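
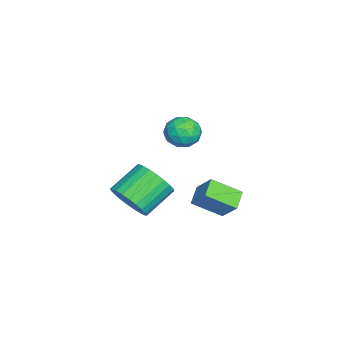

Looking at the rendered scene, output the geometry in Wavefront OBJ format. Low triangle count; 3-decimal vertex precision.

v 2.734 0.998 -2.384
v 2.903 -0.204 -1.646
v 3.255 1.61 -1.506
v 3.424 0.408 -0.768
v 3.536 0.872 -2.772
v 3.705 -0.33 -2.034
v 4.057 1.484 -1.894
v 4.226 0.282 -1.156
v 2.305 -0.517 1.665
v 2.932 -0.09 1.839
v 3.048 -1.41 1.181
v 3.675 -0.983 1.355
v 3.252 -1.304 1.924
v 2.793 -0.752 2.223
v 3.187 -0.748 0.797
v 2.728 -0.196 1.096
v 3.477 -0.233 1.303
v 3.517 -0.576 2
v 2.463 -0.924 1.02
v 2.503 -1.267 1.717
v 2.553 -0.225 1.794
v 3.427 -1.275 1.226
v 3.178 -1.464 1.56
v 3.547 -1.213 1.663
v 2.471 -0.614 2.02
v 2.84 -0.363 2.123
v 3.028 -1.077 2.173
v 3.14 -1.137 0.897
v 3.509 -0.886 1
v 2.433 -0.287 1.357
v 2.802 -0.036 1.46
v 2.952 -0.423 0.847
v 3.242 -0.058 1.581
v 3.679 -0.583 1.297
v 3.392 -0.445 0.969
v 3.122 -0.12 1.144
v 3.266 -0.26 1.991
v 3.702 -0.785 1.707
v 3.454 -0.974 2.041
v 3.184 -0.649 2.217
v 3.586 -0.344 1.676
v 2.278 -0.715 1.313
v 2.714 -1.24 1.029
v 2.796 -0.851 0.803
v 2.526 -0.526 0.979
v 2.301 -0.917 1.723
v 2.738 -1.442 1.439
v 2.858 -1.38 1.876
v 2.588 -1.055 2.051
v 2.394 -1.156 1.344
v 1.952 -3.053 -3.472
v 2.504 -2.27 -3.679
v 1.479 -1.324 -2.835
v 0.928 -2.107 -2.628
v 2.261 -2.27 -3.975
v 1.236 -1.324 -3.13
v 1.971 -2.389 -4.193
v 0.946 -1.444 -3.348
v 1.678 -2.609 -4.302
v 0.653 -1.664 -3.457
v 1.426 -2.897 -4.284
v 0.402 -1.952 -3.44
v 1.255 -3.209 -4.143
v 0.231 -2.263 -3.299
v 1.19 -3.496 -3.9
v 0.166 -2.551 -3.055
v 1.241 -3.717 -3.592
v 0.217 -2.771 -2.747
v 1.401 -3.836 -3.265
v 0.376 -2.89 -2.421
v 1.644 -3.836 -2.97
v 0.619 -2.89 -2.125
v 1.934 -3.716 -2.752
v 0.909 -2.771 -1.907
v 2.227 -3.496 -2.643
v 1.202 -2.551 -1.798
v 2.478 -3.208 -2.66
v 1.454 -2.263 -1.816
v 2.649 -2.897 -2.801
v 1.625 -1.951 -1.957
v 2.714 -2.609 -3.045
v 1.69 -1.664 -2.2
v 2.663 -2.389 -3.353
v 1.639 -1.443 -2.508
f 2 4 1
f 5 2 1
f 1 4 3
f 3 5 1
f 2 8 4
f 6 2 5
f 6 8 2
f 4 8 3
f 7 5 3
f 3 8 7
f 7 6 5
f 8 6 7
f 9 46 25
f 46 20 49
f 25 49 14
f 46 49 25
f 9 25 21
f 25 14 26
f 21 26 10
f 25 26 21
f 9 21 30
f 21 10 31
f 30 31 16
f 21 31 30
f 9 30 42
f 30 16 45
f 42 45 19
f 30 45 42
f 9 42 46
f 42 19 50
f 46 50 20
f 42 50 46
f 10 26 37
f 26 14 40
f 37 40 18
f 26 40 37
f 14 49 27
f 49 20 48
f 27 48 13
f 49 48 27
f 20 50 47
f 50 19 43
f 47 43 11
f 50 43 47
f 19 45 44
f 45 16 32
f 44 32 15
f 45 32 44
f 16 31 36
f 31 10 33
f 36 33 17
f 31 33 36
f 12 38 24
f 38 18 39
f 24 39 13
f 38 39 24
f 12 24 22
f 24 13 23
f 22 23 11
f 24 23 22
f 12 22 29
f 22 11 28
f 29 28 15
f 22 28 29
f 12 29 34
f 29 15 35
f 34 35 17
f 29 35 34
f 12 34 38
f 34 17 41
f 38 41 18
f 34 41 38
f 13 39 27
f 39 18 40
f 27 40 14
f 39 40 27
f 11 23 47
f 23 13 48
f 47 48 20
f 23 48 47
f 15 28 44
f 28 11 43
f 44 43 19
f 28 43 44
f 17 35 36
f 35 15 32
f 36 32 16
f 35 32 36
f 18 41 37
f 41 17 33
f 37 33 10
f 41 33 37
f 52 51 55
f 52 55 53
f 53 55 56
f 53 56 54
f 55 51 57
f 55 57 56
f 56 57 58
f 56 58 54
f 57 51 59
f 57 59 58
f 58 59 60
f 58 60 54
f 59 51 61
f 59 61 60
f 60 61 62
f 60 62 54
f 61 51 63
f 61 63 62
f 62 63 64
f 62 64 54
f 63 51 65
f 63 65 64
f 64 65 66
f 64 66 54
f 65 51 67
f 65 67 66
f 66 67 68
f 66 68 54
f 67 51 69
f 67 69 68
f 68 69 70
f 68 70 54
f 69 51 71
f 69 71 70
f 70 71 72
f 70 72 54
f 71 51 73
f 71 73 72
f 72 73 74
f 72 74 54
f 73 51 75
f 73 75 74
f 74 75 76
f 74 76 54
f 75 51 77
f 75 77 76
f 76 77 78
f 76 78 54
f 77 51 79
f 77 79 78
f 78 79 80
f 78 80 54
f 79 51 81
f 79 81 80
f 80 81 82
f 80 82 54
f 81 51 83
f 81 83 82
f 82 83 84
f 82 84 54
f 83 51 52
f 83 52 84
f 84 52 53
f 84 53 54



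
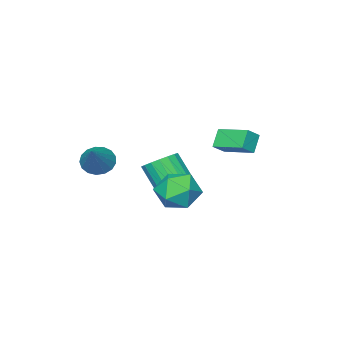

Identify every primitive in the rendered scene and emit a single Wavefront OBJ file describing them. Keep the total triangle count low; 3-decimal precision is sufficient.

v -0.842 1.01 -3.335
v -0.321 0.464 -3.748
v -0.298 -0.596 -2.318
v -0.818 -0.05 -1.905
v -0.076 0.702 -3.576
v -0.052 -0.358 -2.146
v 0.018 1.001 -3.356
v 0.041 -0.059 -1.926
v -0.059 1.302 -3.132
v -0.035 0.242 -1.702
v -0.29 1.544 -2.948
v -0.267 0.485 -1.518
v -0.631 1.681 -2.841
v -0.608 0.622 -1.411
v -1.014 1.685 -2.831
v -0.99 0.626 -1.402
v -1.362 1.556 -2.922
v -1.339 0.496 -1.492
v -1.608 1.318 -3.094
v -1.584 0.258 -1.664
v -1.701 1.019 -3.314
v -1.678 -0.041 -1.884
v -1.625 0.718 -3.538
v -1.601 -0.342 -2.108
v -1.393 0.475 -3.722
v -1.37 -0.584 -2.292
v -1.052 0.338 -3.829
v -1.029 -0.721 -2.399
v -0.67 0.334 -3.838
v -0.646 -0.725 -2.409
v -4.395 0.58 -1.355
v -3.75 0.51 -0.871
v -4.529 2.163 -0.947
v -3.884 2.093 -0.463
v -3.796 0.827 -2.117
v -3.151 0.757 -1.633
v -3.93 2.41 -1.709
v -3.285 2.34 -1.225
v 1.284 -1.543 -1.745
v 1.673 -1.232 -2.332
v 2.416 -0.677 -0.535
v 1.409 -0.986 -2.261
v 1.116 -0.867 -2.072
v 0.861 -0.903 -1.808
v 0.703 -1.085 -1.529
v 0.679 -1.373 -1.3
v 0.793 -1.7 -1.173
v 1.019 -1.99 -1.177
v 1.306 -2.179 -1.311
v 1.588 -2.221 -1.544
v 1.8 -2.109 -1.824
v 1.894 -1.866 -2.085
v 1.848 -1.55 -2.268
v 0.188 3.438 -2.207
v 1.087 3.471 -2.752
v 0.653 1.949 -1.528
v 1.552 1.982 -2.073
v 1.389 2.66 -1.287
v 1.102 3.581 -1.706
v 0.638 1.839 -2.574
v 0.351 2.76 -2.993
v 1.365 2.483 -2.979
v 1.829 2.99 -2.183
v -0.089 2.43 -2.097
v 0.375 2.937 -1.301
f 2 1 5
f 2 5 3
f 3 5 6
f 3 6 4
f 5 1 7
f 5 7 6
f 6 7 8
f 6 8 4
f 7 1 9
f 7 9 8
f 8 9 10
f 8 10 4
f 9 1 11
f 9 11 10
f 10 11 12
f 10 12 4
f 11 1 13
f 11 13 12
f 12 13 14
f 12 14 4
f 13 1 15
f 13 15 14
f 14 15 16
f 14 16 4
f 15 1 17
f 15 17 16
f 16 17 18
f 16 18 4
f 17 1 19
f 17 19 18
f 18 19 20
f 18 20 4
f 19 1 21
f 19 21 20
f 20 21 22
f 20 22 4
f 21 1 23
f 21 23 22
f 22 23 24
f 22 24 4
f 23 1 25
f 23 25 24
f 24 25 26
f 24 26 4
f 25 1 27
f 25 27 26
f 26 27 28
f 26 28 4
f 27 1 29
f 27 29 28
f 28 29 30
f 28 30 4
f 29 1 2
f 29 2 30
f 30 2 3
f 30 3 4
f 32 34 31
f 35 32 31
f 31 34 33
f 33 35 31
f 32 38 34
f 36 32 35
f 36 38 32
f 34 38 33
f 37 35 33
f 33 38 37
f 37 36 35
f 38 36 37
f 40 39 42
f 40 42 41
f 42 39 43
f 42 43 41
f 43 39 44
f 43 44 41
f 44 39 45
f 44 45 41
f 45 39 46
f 45 46 41
f 46 39 47
f 46 47 41
f 47 39 48
f 47 48 41
f 48 39 49
f 48 49 41
f 49 39 50
f 49 50 41
f 50 39 51
f 50 51 41
f 51 39 52
f 51 52 41
f 52 39 53
f 52 53 41
f 53 39 40
f 53 40 41
f 54 65 59
f 54 59 55
f 54 55 61
f 54 61 64
f 54 64 65
f 55 59 63
f 59 65 58
f 65 64 56
f 64 61 60
f 61 55 62
f 57 63 58
f 57 58 56
f 57 56 60
f 57 60 62
f 57 62 63
f 58 63 59
f 56 58 65
f 60 56 64
f 62 60 61
f 63 62 55



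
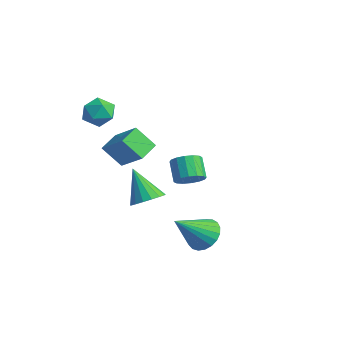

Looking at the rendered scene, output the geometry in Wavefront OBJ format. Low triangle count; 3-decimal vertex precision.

v -3.494 -2.88 0.553
v -2.074 -2.604 1.623
v -3.962 -1.844 0.905
v -2.541 -1.568 1.976
v -2.819 -2.212 -0.516
v -1.398 -1.936 0.555
v -3.286 -1.176 -0.163
v -1.866 -0.9 0.907
v -0.929 -1.943 -2.027
v -0.226 -1.751 -1.515
v -2.071 -2.057 -0.413
v -0.393 -1.37 -1.606
v -0.682 -1.12 -1.794
v -1.028 -1.058 -2.034
v -1.352 -1.199 -2.273
v -1.578 -1.511 -2.456
v -1.656 -1.921 -2.54
v -1.567 -2.336 -2.506
v -1.332 -2.661 -2.363
v -1.005 -2.822 -2.143
v -0.66 -2.781 -1.896
v -0.377 -2.548 -1.679
v -0.22 -2.176 -1.541
v 1.556 -0.468 -3.593
v 2.099 0.064 -2.991
v 1.524 -2.072 -2.147
v 1.726 0.17 -2.882
v 1.322 0.165 -2.896
v 0.96 0.051 -3.031
v 0.7 -0.153 -3.263
v 0.589 -0.411 -3.552
v 0.644 -0.679 -3.848
v 0.858 -0.911 -4.1
v 1.192 -1.066 -4.264
v 1.589 -1.117 -4.313
v 1.98 -1.057 -4.237
v 2.299 -0.894 -4.049
v 2.488 -0.658 -3.783
v 2.517 -0.389 -3.484
v 2.379 -0.133 -3.204
v -3.149 1.874 -2.925
v -2.579 2.285 -2.522
v -3.461 2.616 -1.612
v -4.031 2.206 -2.015
v -2.747 2.564 -2.786
v -3.629 2.895 -1.876
v -3.022 2.658 -3.088
v -3.905 2.989 -2.178
v -3.332 2.542 -3.346
v -4.214 2.873 -2.436
v -3.593 2.247 -3.491
v -4.475 2.579 -2.581
v -3.734 1.853 -3.484
v -4.616 2.184 -2.575
v -3.719 1.464 -3.328
v -4.601 1.795 -2.418
v -3.551 1.185 -3.064
v -4.433 1.516 -2.154
v -3.275 1.091 -2.762
v -4.158 1.422 -1.852
v -2.966 1.207 -2.504
v -3.848 1.538 -1.594
v -2.705 1.501 -2.359
v -3.587 1.833 -1.449
v -2.564 1.896 -2.365
v -3.446 2.227 -1.456
v -4.458 -2.139 2.774
v -3.635 -2.049 3.164
v -4.125 -3.531 2.396
v -3.302 -3.441 2.786
v -4.055 -3.461 3.305
v -4.261 -2.601 3.539
v -3.499 -2.979 2.021
v -3.705 -2.119 2.255
v -3.043 -2.568 2.699
v -3.387 -2.865 3.493
v -4.373 -2.715 2.067
v -4.717 -3.012 2.861
f 2 4 1
f 5 2 1
f 1 4 3
f 3 5 1
f 2 8 4
f 6 2 5
f 6 8 2
f 4 8 3
f 7 5 3
f 3 8 7
f 7 6 5
f 8 6 7
f 10 9 12
f 10 12 11
f 12 9 13
f 12 13 11
f 13 9 14
f 13 14 11
f 14 9 15
f 14 15 11
f 15 9 16
f 15 16 11
f 16 9 17
f 16 17 11
f 17 9 18
f 17 18 11
f 18 9 19
f 18 19 11
f 19 9 20
f 19 20 11
f 20 9 21
f 20 21 11
f 21 9 22
f 21 22 11
f 22 9 23
f 22 23 11
f 23 9 10
f 23 10 11
f 25 24 27
f 25 27 26
f 27 24 28
f 27 28 26
f 28 24 29
f 28 29 26
f 29 24 30
f 29 30 26
f 30 24 31
f 30 31 26
f 31 24 32
f 31 32 26
f 32 24 33
f 32 33 26
f 33 24 34
f 33 34 26
f 34 24 35
f 34 35 26
f 35 24 36
f 35 36 26
f 36 24 37
f 36 37 26
f 37 24 38
f 37 38 26
f 38 24 39
f 38 39 26
f 39 24 40
f 39 40 26
f 40 24 25
f 40 25 26
f 42 41 45
f 42 45 43
f 43 45 46
f 43 46 44
f 45 41 47
f 45 47 46
f 46 47 48
f 46 48 44
f 47 41 49
f 47 49 48
f 48 49 50
f 48 50 44
f 49 41 51
f 49 51 50
f 50 51 52
f 50 52 44
f 51 41 53
f 51 53 52
f 52 53 54
f 52 54 44
f 53 41 55
f 53 55 54
f 54 55 56
f 54 56 44
f 55 41 57
f 55 57 56
f 56 57 58
f 56 58 44
f 57 41 59
f 57 59 58
f 58 59 60
f 58 60 44
f 59 41 61
f 59 61 60
f 60 61 62
f 60 62 44
f 61 41 63
f 61 63 62
f 62 63 64
f 62 64 44
f 63 41 65
f 63 65 64
f 64 65 66
f 64 66 44
f 65 41 42
f 65 42 66
f 66 42 43
f 66 43 44
f 67 78 72
f 67 72 68
f 67 68 74
f 67 74 77
f 67 77 78
f 68 72 76
f 72 78 71
f 78 77 69
f 77 74 73
f 74 68 75
f 70 76 71
f 70 71 69
f 70 69 73
f 70 73 75
f 70 75 76
f 71 76 72
f 69 71 78
f 73 69 77
f 75 73 74
f 76 75 68



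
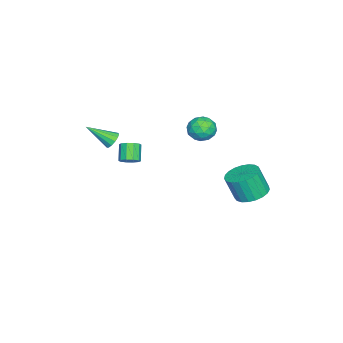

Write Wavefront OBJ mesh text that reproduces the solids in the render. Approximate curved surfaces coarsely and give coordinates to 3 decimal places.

v 3.056 -1.563 1.757
v 3.368 -1.243 2.142
v 2.635 -1.477 2.929
v 2.324 -1.797 2.543
v 3.126 -1.023 1.982
v 2.393 -1.256 2.769
v 2.857 -1.008 1.736
v 2.125 -1.242 2.523
v 2.665 -1.206 1.498
v 1.932 -1.439 2.284
v 2.622 -1.54 1.359
v 1.889 -1.773 2.145
v 2.745 -1.883 1.371
v 2.012 -2.117 2.158
v 2.987 -2.104 1.531
v 2.254 -2.337 2.318
v 3.255 -2.118 1.777
v 2.523 -2.352 2.564
v 3.448 -1.921 2.016
v 2.715 -2.154 2.802
v 3.491 -1.587 2.155
v 2.758 -1.82 2.941
v -2.895 1.133 1.612
v -2.107 0.883 1.246
v -3.593 0.157 0.774
v -2.805 -0.093 0.408
v -2.984 -0.288 1.273
v -2.553 0.315 1.791
v -3.147 0.725 0.229
v -2.716 1.328 0.747
v -2.262 0.631 0.392
v -2.162 0.005 1.037
v -3.538 1.035 0.983
v -3.438 0.409 1.628
v -2.44 1.093 1.503
v -3.26 -0.053 0.517
v -3.366 -0.168 1.025
v -2.902 -0.315 0.811
v -2.702 0.759 1.823
v -2.239 0.613 1.608
v -2.755 -0.075 1.623
v -3.461 0.427 0.412
v -2.998 0.281 0.197
v -2.798 1.355 1.209
v -2.334 1.208 0.995
v -2.945 1.115 0.397
v -2.068 0.798 0.786
v -2.478 0.225 0.293
v -2.679 0.706 0.188
v -2.426 1.06 0.492
v -2.009 0.43 1.165
v -2.419 -0.143 0.672
v -2.525 -0.258 1.18
v -2.271 0.097 1.485
v -2.1 0.282 0.662
v -3.281 1.183 1.348
v -3.691 0.61 0.855
v -3.429 0.943 0.535
v -3.175 1.298 0.84
v -3.222 0.815 1.727
v -3.632 0.242 1.234
v -3.274 -0.02 1.528
v -3.021 0.334 1.832
v -3.6 0.758 1.358
v 1.162 -3.238 1.797
v 1.723 -3.087 1.798
v 1.538 -4.642 2.823
v 1.586 -2.936 2.054
v 1.315 -2.881 2.228
v 0.995 -2.94 2.265
v 0.729 -3.092 2.154
v 0.6 -3.291 1.928
v 0.65 -3.473 1.662
v 0.862 -3.58 1.437
v 1.17 -3.578 1.327
v 1.475 -3.468 1.366
v 1.681 -3.285 1.542
v -2.622 3.59 -3.533
v -1.998 4.389 -3.26
v -1.914 3.789 -1.694
v -2.538 2.99 -1.967
v -2.395 4.551 -3.177
v -2.311 3.951 -1.61
v -2.831 4.547 -3.156
v -2.747 3.947 -1.589
v -3.231 4.378 -3.199
v -3.147 3.777 -1.632
v -3.525 4.072 -3.301
v -3.442 3.472 -1.734
v -3.664 3.683 -3.442
v -3.58 3.082 -1.876
v -3.622 3.278 -3.6
v -3.538 2.677 -2.033
v -3.407 2.927 -3.746
v -3.324 2.326 -2.179
v -3.057 2.69 -3.855
v -2.973 2.09 -2.288
v -2.631 2.61 -3.909
v -2.548 2.009 -2.342
v -2.204 2.698 -3.897
v -2.12 2.098 -2.33
v -1.849 2.941 -3.823
v -1.765 2.341 -2.256
v -1.627 3.297 -3.699
v -1.544 2.696 -2.132
v -1.578 3.703 -3.546
v -1.494 3.102 -1.979
v -1.709 4.089 -3.391
v -1.625 3.489 -1.824
f 2 1 5
f 2 5 3
f 3 5 6
f 3 6 4
f 5 1 7
f 5 7 6
f 6 7 8
f 6 8 4
f 7 1 9
f 7 9 8
f 8 9 10
f 8 10 4
f 9 1 11
f 9 11 10
f 10 11 12
f 10 12 4
f 11 1 13
f 11 13 12
f 12 13 14
f 12 14 4
f 13 1 15
f 13 15 14
f 14 15 16
f 14 16 4
f 15 1 17
f 15 17 16
f 16 17 18
f 16 18 4
f 17 1 19
f 17 19 18
f 18 19 20
f 18 20 4
f 19 1 21
f 19 21 20
f 20 21 22
f 20 22 4
f 21 1 2
f 21 2 22
f 22 2 3
f 22 3 4
f 23 60 39
f 60 34 63
f 39 63 28
f 60 63 39
f 23 39 35
f 39 28 40
f 35 40 24
f 39 40 35
f 23 35 44
f 35 24 45
f 44 45 30
f 35 45 44
f 23 44 56
f 44 30 59
f 56 59 33
f 44 59 56
f 23 56 60
f 56 33 64
f 60 64 34
f 56 64 60
f 24 40 51
f 40 28 54
f 51 54 32
f 40 54 51
f 28 63 41
f 63 34 62
f 41 62 27
f 63 62 41
f 34 64 61
f 64 33 57
f 61 57 25
f 64 57 61
f 33 59 58
f 59 30 46
f 58 46 29
f 59 46 58
f 30 45 50
f 45 24 47
f 50 47 31
f 45 47 50
f 26 52 38
f 52 32 53
f 38 53 27
f 52 53 38
f 26 38 36
f 38 27 37
f 36 37 25
f 38 37 36
f 26 36 43
f 36 25 42
f 43 42 29
f 36 42 43
f 26 43 48
f 43 29 49
f 48 49 31
f 43 49 48
f 26 48 52
f 48 31 55
f 52 55 32
f 48 55 52
f 27 53 41
f 53 32 54
f 41 54 28
f 53 54 41
f 25 37 61
f 37 27 62
f 61 62 34
f 37 62 61
f 29 42 58
f 42 25 57
f 58 57 33
f 42 57 58
f 31 49 50
f 49 29 46
f 50 46 30
f 49 46 50
f 32 55 51
f 55 31 47
f 51 47 24
f 55 47 51
f 66 65 68
f 66 68 67
f 68 65 69
f 68 69 67
f 69 65 70
f 69 70 67
f 70 65 71
f 70 71 67
f 71 65 72
f 71 72 67
f 72 65 73
f 72 73 67
f 73 65 74
f 73 74 67
f 74 65 75
f 74 75 67
f 75 65 76
f 75 76 67
f 76 65 77
f 76 77 67
f 77 65 66
f 77 66 67
f 79 78 82
f 79 82 80
f 80 82 83
f 80 83 81
f 82 78 84
f 82 84 83
f 83 84 85
f 83 85 81
f 84 78 86
f 84 86 85
f 85 86 87
f 85 87 81
f 86 78 88
f 86 88 87
f 87 88 89
f 87 89 81
f 88 78 90
f 88 90 89
f 89 90 91
f 89 91 81
f 90 78 92
f 90 92 91
f 91 92 93
f 91 93 81
f 92 78 94
f 92 94 93
f 93 94 95
f 93 95 81
f 94 78 96
f 94 96 95
f 95 96 97
f 95 97 81
f 96 78 98
f 96 98 97
f 97 98 99
f 97 99 81
f 98 78 100
f 98 100 99
f 99 100 101
f 99 101 81
f 100 78 102
f 100 102 101
f 101 102 103
f 101 103 81
f 102 78 104
f 102 104 103
f 103 104 105
f 103 105 81
f 104 78 106
f 104 106 105
f 105 106 107
f 105 107 81
f 106 78 108
f 106 108 107
f 107 108 109
f 107 109 81
f 108 78 79
f 108 79 109
f 109 79 80
f 109 80 81



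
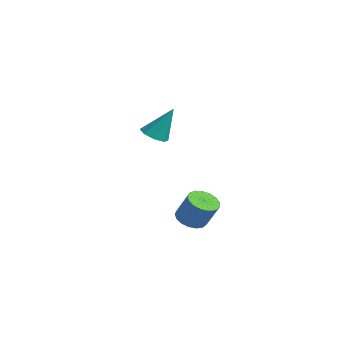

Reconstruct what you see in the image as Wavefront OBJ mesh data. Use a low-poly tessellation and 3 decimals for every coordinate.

v -3.034 1.344 -0.169
v -2.258 1.499 -0.45
v -2.546 2.236 1.669
v -2.666 1.98 -0.575
v -3.29 2.089 -0.462
v -3.764 1.761 -0.177
v -3.811 1.189 0.113
v -3.403 0.708 0.238
v -2.779 0.6 0.125
v -2.305 0.927 -0.16
v 3.12 -0.162 -3.537
v 3.613 0.434 -3.914
v 4.352 0.717 -2.501
v 3.86 0.122 -2.123
v 3.284 0.646 -3.784
v 4.024 0.929 -2.371
v 2.918 0.672 -3.598
v 3.658 0.955 -2.185
v 2.598 0.508 -3.397
v 3.338 0.791 -1.984
v 2.398 0.19 -3.229
v 3.138 0.473 -1.816
v 2.363 -0.208 -3.131
v 3.103 0.075 -1.718
v 2.502 -0.596 -3.126
v 3.242 -0.313 -1.713
v 2.782 -0.884 -3.215
v 3.522 -0.601 -1.802
v 3.14 -1.007 -3.378
v 3.88 -0.723 -1.964
v 3.493 -0.935 -3.577
v 4.233 -0.652 -2.164
v 3.761 -0.687 -3.767
v 4.501 -0.404 -2.354
v 3.882 -0.318 -3.904
v 4.622 -0.035 -2.491
v 3.828 0.086 -3.957
v 4.568 0.369 -2.544
f 2 1 4
f 2 4 3
f 4 1 5
f 4 5 3
f 5 1 6
f 5 6 3
f 6 1 7
f 6 7 3
f 7 1 8
f 7 8 3
f 8 1 9
f 8 9 3
f 9 1 10
f 9 10 3
f 10 1 2
f 10 2 3
f 12 11 15
f 12 15 13
f 13 15 16
f 13 16 14
f 15 11 17
f 15 17 16
f 16 17 18
f 16 18 14
f 17 11 19
f 17 19 18
f 18 19 20
f 18 20 14
f 19 11 21
f 19 21 20
f 20 21 22
f 20 22 14
f 21 11 23
f 21 23 22
f 22 23 24
f 22 24 14
f 23 11 25
f 23 25 24
f 24 25 26
f 24 26 14
f 25 11 27
f 25 27 26
f 26 27 28
f 26 28 14
f 27 11 29
f 27 29 28
f 28 29 30
f 28 30 14
f 29 11 31
f 29 31 30
f 30 31 32
f 30 32 14
f 31 11 33
f 31 33 32
f 32 33 34
f 32 34 14
f 33 11 35
f 33 35 34
f 34 35 36
f 34 36 14
f 35 11 37
f 35 37 36
f 36 37 38
f 36 38 14
f 37 11 12
f 37 12 38
f 38 12 13
f 38 13 14



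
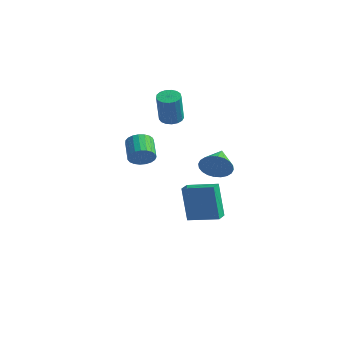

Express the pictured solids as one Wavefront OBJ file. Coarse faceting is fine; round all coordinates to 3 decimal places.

v 2.315 -1.282 0.787
v 2.848 -1.226 1.498
v 1.485 -0.058 1.313
v 3.013 -1.018 1.273
v 3.07 -0.85 0.974
v 3.013 -0.749 0.647
v 2.85 -0.728 0.341
v 2.605 -0.792 0.103
v 2.316 -0.931 -0.03
v 2.027 -1.123 -0.04
v 1.782 -1.339 0.077
v 1.618 -1.547 0.302
v 1.56 -1.714 0.6
v 1.617 -1.816 0.928
v 1.78 -1.836 1.233
v 2.025 -1.772 1.471
v 2.314 -1.634 1.605
v 2.603 -1.442 1.614
v -0.363 -0.685 -3.985
v -0.81 -0.672 -1.872
v -0.773 0.076 -4.076
v -1.22 0.09 -1.963
v 1.12 0.15 -3.677
v 0.673 0.164 -1.564
v 0.71 0.912 -3.768
v 0.263 0.925 -1.655
v -0.384 -3.75 1.298
v -0.146 -4.029 1.917
v -1.078 -3.35 2.581
v -1.316 -3.07 1.962
v 0.018 -3.78 1.894
v -0.913 -3.101 2.558
v 0.113 -3.526 1.768
v -0.818 -2.847 2.431
v 0.123 -3.31 1.56
v -0.809 -2.631 2.224
v 0.044 -3.171 1.307
v -0.887 -2.492 1.971
v -0.109 -3.131 1.052
v -1.04 -2.452 1.716
v -0.309 -3.199 0.84
v -1.24 -2.52 1.504
v -0.523 -3.361 0.707
v -1.454 -2.682 1.371
v -0.712 -3.591 0.677
v -1.643 -2.912 1.341
v -0.845 -3.848 0.753
v -1.776 -3.169 1.417
v -0.898 -4.088 0.924
v -1.829 -3.409 1.588
v -0.863 -4.27 1.16
v -1.794 -3.591 1.824
v -0.744 -4.361 1.419
v -1.675 -3.682 2.083
v -0.564 -4.347 1.658
v -1.495 -3.668 2.321
v -0.352 -4.229 1.834
v -1.283 -3.55 2.498
v -2.792 0.471 2.316
v -2.336 0.079 2.068
v -1.892 -0.522 3.836
v -2.348 -0.131 4.084
v -2.185 0.346 2.121
v -1.74 -0.255 3.889
v -2.173 0.641 2.218
v -1.728 0.04 3.986
v -2.303 0.897 2.338
v -1.858 0.296 4.106
v -2.545 1.056 2.452
v -2.1 0.455 4.221
v -2.843 1.08 2.536
v -2.399 0.479 4.304
v -3.13 0.965 2.569
v -2.686 0.364 4.337
v -3.34 0.736 2.544
v -2.895 0.135 4.312
v -3.424 0.447 2.467
v -2.979 -0.154 4.235
v -3.364 0.163 2.355
v -2.919 -0.438 4.123
v -3.172 -0.051 2.234
v -2.727 -0.652 4.002
v -2.894 -0.145 2.132
v -2.449 -0.746 3.9
v -2.592 -0.098 2.072
v -2.147 -0.699 3.841
f 2 1 4
f 2 4 3
f 4 1 5
f 4 5 3
f 5 1 6
f 5 6 3
f 6 1 7
f 6 7 3
f 7 1 8
f 7 8 3
f 8 1 9
f 8 9 3
f 9 1 10
f 9 10 3
f 10 1 11
f 10 11 3
f 11 1 12
f 11 12 3
f 12 1 13
f 12 13 3
f 13 1 14
f 13 14 3
f 14 1 15
f 14 15 3
f 15 1 16
f 15 16 3
f 16 1 17
f 16 17 3
f 17 1 18
f 17 18 3
f 18 1 2
f 18 2 3
f 20 22 19
f 23 20 19
f 19 22 21
f 21 23 19
f 20 26 22
f 24 20 23
f 24 26 20
f 22 26 21
f 25 23 21
f 21 26 25
f 25 24 23
f 26 24 25
f 28 27 31
f 28 31 29
f 29 31 32
f 29 32 30
f 31 27 33
f 31 33 32
f 32 33 34
f 32 34 30
f 33 27 35
f 33 35 34
f 34 35 36
f 34 36 30
f 35 27 37
f 35 37 36
f 36 37 38
f 36 38 30
f 37 27 39
f 37 39 38
f 38 39 40
f 38 40 30
f 39 27 41
f 39 41 40
f 40 41 42
f 40 42 30
f 41 27 43
f 41 43 42
f 42 43 44
f 42 44 30
f 43 27 45
f 43 45 44
f 44 45 46
f 44 46 30
f 45 27 47
f 45 47 46
f 46 47 48
f 46 48 30
f 47 27 49
f 47 49 48
f 48 49 50
f 48 50 30
f 49 27 51
f 49 51 50
f 50 51 52
f 50 52 30
f 51 27 53
f 51 53 52
f 52 53 54
f 52 54 30
f 53 27 55
f 53 55 54
f 54 55 56
f 54 56 30
f 55 27 57
f 55 57 56
f 56 57 58
f 56 58 30
f 57 27 28
f 57 28 58
f 58 28 29
f 58 29 30
f 60 59 63
f 60 63 61
f 61 63 64
f 61 64 62
f 63 59 65
f 63 65 64
f 64 65 66
f 64 66 62
f 65 59 67
f 65 67 66
f 66 67 68
f 66 68 62
f 67 59 69
f 67 69 68
f 68 69 70
f 68 70 62
f 69 59 71
f 69 71 70
f 70 71 72
f 70 72 62
f 71 59 73
f 71 73 72
f 72 73 74
f 72 74 62
f 73 59 75
f 73 75 74
f 74 75 76
f 74 76 62
f 75 59 77
f 75 77 76
f 76 77 78
f 76 78 62
f 77 59 79
f 77 79 78
f 78 79 80
f 78 80 62
f 79 59 81
f 79 81 80
f 80 81 82
f 80 82 62
f 81 59 83
f 81 83 82
f 82 83 84
f 82 84 62
f 83 59 85
f 83 85 84
f 84 85 86
f 84 86 62
f 85 59 60
f 85 60 86
f 86 60 61
f 86 61 62



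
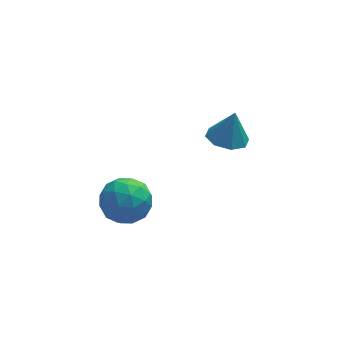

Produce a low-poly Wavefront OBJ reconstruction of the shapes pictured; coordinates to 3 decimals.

v 3.244 1.512 2.16
v 3.815 2.044 1.944
v 3.556 1.688 3.42
v 3.265 2.313 2.043
v 2.702 2.112 2.21
v 2.458 1.559 2.348
v 2.673 0.979 2.376
v 3.223 0.71 2.277
v 3.785 0.911 2.11
v 4.03 1.464 1.972
v -1.699 -1.4 2.037
v -1.006 -0.712 1.983
v -0.714 -2.328 2.857
v -0.021 -1.64 2.803
v -0.819 -1.489 3.349
v -1.427 -0.916 2.842
v -0.293 -2.124 1.998
v -0.901 -1.551 1.491
v -0.137 -1.16 1.959
v -0.462 -0.767 2.794
v -1.258 -2.273 2.046
v -1.583 -1.88 2.881
v -1.439 -0.975 1.938
v -0.281 -2.065 2.902
v -0.75 -1.977 3.223
v -0.343 -1.572 3.191
v -1.687 -1.094 2.442
v -1.279 -0.69 2.411
v -1.169 -1.147 3.214
v -0.441 -2.35 2.429
v -0.033 -1.946 2.398
v -1.377 -1.468 1.649
v -0.97 -1.063 1.617
v -0.551 -1.893 1.626
v -0.521 -0.833 1.892
v 0.058 -1.379 2.375
v -0.101 -1.663 1.901
v -0.459 -1.326 1.603
v -0.712 -0.603 2.383
v -0.133 -1.148 2.865
v -0.602 -1.059 3.185
v -0.96 -0.722 2.887
v -0.201 -0.866 2.369
v -1.587 -1.892 1.975
v -1.008 -2.437 2.457
v -0.76 -2.318 1.953
v -1.118 -1.981 1.655
v -1.778 -1.661 2.465
v -1.199 -2.207 2.948
v -1.261 -1.714 3.237
v -1.619 -1.377 2.939
v -1.519 -2.174 2.471
f 2 1 4
f 2 4 3
f 4 1 5
f 4 5 3
f 5 1 6
f 5 6 3
f 6 1 7
f 6 7 3
f 7 1 8
f 7 8 3
f 8 1 9
f 8 9 3
f 9 1 10
f 9 10 3
f 10 1 2
f 10 2 3
f 11 48 27
f 48 22 51
f 27 51 16
f 48 51 27
f 11 27 23
f 27 16 28
f 23 28 12
f 27 28 23
f 11 23 32
f 23 12 33
f 32 33 18
f 23 33 32
f 11 32 44
f 32 18 47
f 44 47 21
f 32 47 44
f 11 44 48
f 44 21 52
f 48 52 22
f 44 52 48
f 12 28 39
f 28 16 42
f 39 42 20
f 28 42 39
f 16 51 29
f 51 22 50
f 29 50 15
f 51 50 29
f 22 52 49
f 52 21 45
f 49 45 13
f 52 45 49
f 21 47 46
f 47 18 34
f 46 34 17
f 47 34 46
f 18 33 38
f 33 12 35
f 38 35 19
f 33 35 38
f 14 40 26
f 40 20 41
f 26 41 15
f 40 41 26
f 14 26 24
f 26 15 25
f 24 25 13
f 26 25 24
f 14 24 31
f 24 13 30
f 31 30 17
f 24 30 31
f 14 31 36
f 31 17 37
f 36 37 19
f 31 37 36
f 14 36 40
f 36 19 43
f 40 43 20
f 36 43 40
f 15 41 29
f 41 20 42
f 29 42 16
f 41 42 29
f 13 25 49
f 25 15 50
f 49 50 22
f 25 50 49
f 17 30 46
f 30 13 45
f 46 45 21
f 30 45 46
f 19 37 38
f 37 17 34
f 38 34 18
f 37 34 38
f 20 43 39
f 43 19 35
f 39 35 12
f 43 35 39



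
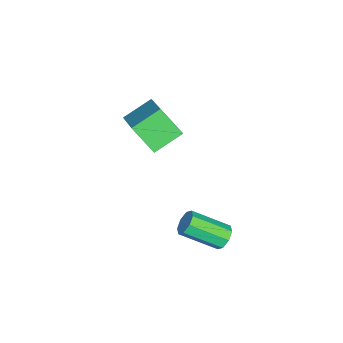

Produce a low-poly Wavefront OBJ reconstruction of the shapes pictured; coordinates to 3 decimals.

v 2.024 3.546 -4.067
v 2.568 3.616 -4.111
v 2.819 2.203 -3.237
v 2.276 2.134 -3.193
v 2.41 3.8 -3.767
v 2.661 2.387 -2.894
v 2.025 3.836 -3.599
v 2.276 2.423 -2.725
v 1.641 3.702 -3.705
v 1.892 2.289 -2.831
v 1.481 3.477 -4.023
v 1.732 2.064 -3.149
v 1.639 3.293 -4.366
v 1.89 1.88 -3.493
v 2.024 3.257 -4.535
v 2.275 1.844 -3.661
v 2.408 3.391 -4.429
v 2.659 1.978 -3.555
v -2.382 -0.498 -3.458
v -2.642 -1.434 -2.381
v -3.209 0.427 -2.853
v -3.469 -0.509 -1.777
v -0.791 0.249 -2.423
v -1.051 -0.687 -1.347
v -1.618 1.174 -1.819
v -1.878 0.238 -0.742
f 2 1 5
f 2 5 3
f 3 5 6
f 3 6 4
f 5 1 7
f 5 7 6
f 6 7 8
f 6 8 4
f 7 1 9
f 7 9 8
f 8 9 10
f 8 10 4
f 9 1 11
f 9 11 10
f 10 11 12
f 10 12 4
f 11 1 13
f 11 13 12
f 12 13 14
f 12 14 4
f 13 1 15
f 13 15 14
f 14 15 16
f 14 16 4
f 15 1 17
f 15 17 16
f 16 17 18
f 16 18 4
f 17 1 2
f 17 2 18
f 18 2 3
f 18 3 4
f 20 22 19
f 23 20 19
f 19 22 21
f 21 23 19
f 20 26 22
f 24 20 23
f 24 26 20
f 22 26 21
f 25 23 21
f 21 26 25
f 25 24 23
f 26 24 25



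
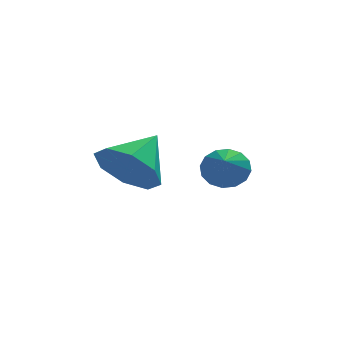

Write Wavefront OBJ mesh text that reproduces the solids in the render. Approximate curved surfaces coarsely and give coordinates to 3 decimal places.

v 0.517 -1.581 -1.362
v 0.998 -1.333 -0.903
v 0.323 -2.399 -0.718
v 0.681 -1.178 -0.801
v 0.319 -1.13 -0.85
v 0.011 -1.204 -1.036
v -0.162 -1.378 -1.31
v -0.153 -1.607 -1.597
v 0.036 -1.829 -1.822
v 0.353 -1.984 -1.923
v 0.714 -2.031 -1.875
v 1.023 -1.957 -1.689
v 1.195 -1.783 -1.415
v 1.186 -1.554 -1.127
v -2.433 -3.465 -0.38
v -1.875 -3.311 -1.232
v -1.507 -2.515 0.4
v -2.465 -2.794 -1.161
v -3.037 -2.67 -0.632
v -3.255 -3.011 0.043
v -2.992 -3.619 0.471
v -2.402 -4.137 0.4
v -1.83 -4.261 -0.128
v -1.612 -3.919 -0.804
f 2 1 4
f 2 4 3
f 4 1 5
f 4 5 3
f 5 1 6
f 5 6 3
f 6 1 7
f 6 7 3
f 7 1 8
f 7 8 3
f 8 1 9
f 8 9 3
f 9 1 10
f 9 10 3
f 10 1 11
f 10 11 3
f 11 1 12
f 11 12 3
f 12 1 13
f 12 13 3
f 13 1 14
f 13 14 3
f 14 1 2
f 14 2 3
f 16 15 18
f 16 18 17
f 18 15 19
f 18 19 17
f 19 15 20
f 19 20 17
f 20 15 21
f 20 21 17
f 21 15 22
f 21 22 17
f 22 15 23
f 22 23 17
f 23 15 24
f 23 24 17
f 24 15 16
f 24 16 17



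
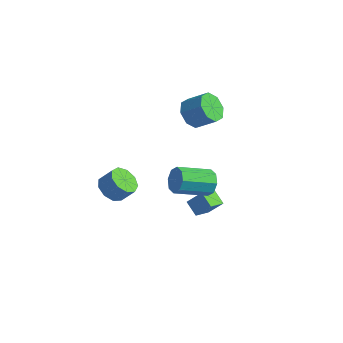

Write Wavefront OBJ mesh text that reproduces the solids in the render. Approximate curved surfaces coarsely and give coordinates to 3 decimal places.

v 3.438 -1.394 1.669
v 3.702 -1.842 1.048
v 2.745 -3.434 1.79
v 2.482 -2.986 2.411
v 4.092 -1.852 1.529
v 3.135 -3.444 2.272
v 4.099 -1.593 2.093
v 3.143 -3.185 2.835
v 3.719 -1.218 2.408
v 2.763 -2.81 3.15
v 3.175 -0.946 2.29
v 2.218 -2.538 3.032
v 2.785 -0.936 1.808
v 1.828 -2.528 2.551
v 2.777 -1.195 1.245
v 1.821 -2.787 1.987
v 3.157 -1.57 0.93
v 2.201 -3.162 1.672
v 1.076 0.414 -3.739
v 0.241 0.648 -3.201
v 1.063 1.516 -4.238
v 0.229 1.75 -3.7
v 1.771 0.83 -2.84
v 0.937 1.064 -2.302
v 1.759 1.932 -3.339
v 0.924 2.166 -2.801
v -3.125 -1.709 -2.375
v -2.641 -1.168 -2.972
v -1.991 -0.79 -2.102
v -2.475 -1.331 -1.505
v -3.143 -0.842 -2.738
v -2.493 -0.464 -1.868
v -3.637 -0.922 -2.334
v -2.987 -0.544 -1.464
v -3.892 -1.37 -1.949
v -3.241 -0.992 -1.079
v -3.787 -1.977 -1.764
v -3.137 -1.599 -0.894
v -3.373 -2.458 -1.864
v -2.723 -2.08 -0.994
v -2.843 -2.589 -2.204
v -2.193 -2.211 -1.334
v -2.445 -2.308 -2.624
v -1.794 -1.93 -1.754
v -2.365 -1.747 -2.927
v -1.715 -1.369 -2.057
v -0.527 1.974 3.059
v -0.006 2.239 2.272
v 1.067 2.631 3.115
v 0.547 2.366 3.901
v -0.424 2.8 2.542
v 0.65 3.193 3.385
v -0.901 2.878 3.115
v 0.172 3.27 3.958
v -1.16 2.425 3.655
v -0.086 2.818 4.498
v -1.047 1.709 3.845
v 0.026 2.101 4.688
v -0.63 1.147 3.575
v 0.444 1.54 4.418
v -0.152 1.07 3.002
v 0.921 1.462 3.845
v 0.106 1.522 2.462
v 1.18 1.915 3.305
f 2 1 5
f 2 5 3
f 3 5 6
f 3 6 4
f 5 1 7
f 5 7 6
f 6 7 8
f 6 8 4
f 7 1 9
f 7 9 8
f 8 9 10
f 8 10 4
f 9 1 11
f 9 11 10
f 10 11 12
f 10 12 4
f 11 1 13
f 11 13 12
f 12 13 14
f 12 14 4
f 13 1 15
f 13 15 14
f 14 15 16
f 14 16 4
f 15 1 17
f 15 17 16
f 16 17 18
f 16 18 4
f 17 1 2
f 17 2 18
f 18 2 3
f 18 3 4
f 20 22 19
f 23 20 19
f 19 22 21
f 21 23 19
f 20 26 22
f 24 20 23
f 24 26 20
f 22 26 21
f 25 23 21
f 21 26 25
f 25 24 23
f 26 24 25
f 28 27 31
f 28 31 29
f 29 31 32
f 29 32 30
f 31 27 33
f 31 33 32
f 32 33 34
f 32 34 30
f 33 27 35
f 33 35 34
f 34 35 36
f 34 36 30
f 35 27 37
f 35 37 36
f 36 37 38
f 36 38 30
f 37 27 39
f 37 39 38
f 38 39 40
f 38 40 30
f 39 27 41
f 39 41 40
f 40 41 42
f 40 42 30
f 41 27 43
f 41 43 42
f 42 43 44
f 42 44 30
f 43 27 45
f 43 45 44
f 44 45 46
f 44 46 30
f 45 27 28
f 45 28 46
f 46 28 29
f 46 29 30
f 48 47 51
f 48 51 49
f 49 51 52
f 49 52 50
f 51 47 53
f 51 53 52
f 52 53 54
f 52 54 50
f 53 47 55
f 53 55 54
f 54 55 56
f 54 56 50
f 55 47 57
f 55 57 56
f 56 57 58
f 56 58 50
f 57 47 59
f 57 59 58
f 58 59 60
f 58 60 50
f 59 47 61
f 59 61 60
f 60 61 62
f 60 62 50
f 61 47 63
f 61 63 62
f 62 63 64
f 62 64 50
f 63 47 48
f 63 48 64
f 64 48 49
f 64 49 50



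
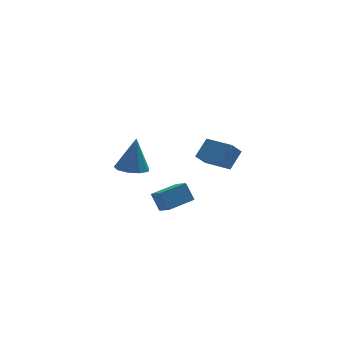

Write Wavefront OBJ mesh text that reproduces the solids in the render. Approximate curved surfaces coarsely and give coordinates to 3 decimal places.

v -1.029 -1.444 -2.869
v -1.334 -0.998 -1.934
v -1.282 -0.624 -3.342
v -1.586 -0.178 -2.407
v 0.366 -0.902 -2.673
v 0.062 -0.456 -1.738
v 0.114 -0.082 -3.146
v -0.191 0.364 -2.211
v -1.915 2.288 -1.892
v -1.047 2.305 -2.036
v -1.605 2.572 0.012
v -1.274 2.861 -2.082
v -1.801 3.148 -2.039
v -2.382 3.033 -1.927
v -2.743 2.569 -1.799
v -2.717 1.974 -1.715
v -2.316 1.525 -1.713
v -1.727 1.434 -1.795
v -1.225 1.742 -1.923
v 0.497 -4.762 1.799
v 1.174 -4.261 2.612
v -0.319 -3.463 1.678
v 0.357 -2.962 2.49
v 1.043 -4.478 1.17
v 1.719 -3.977 1.982
v 0.226 -3.179 1.048
v 0.903 -2.678 1.861
f 2 4 1
f 5 2 1
f 1 4 3
f 3 5 1
f 2 8 4
f 6 2 5
f 6 8 2
f 4 8 3
f 7 5 3
f 3 8 7
f 7 6 5
f 8 6 7
f 10 9 12
f 10 12 11
f 12 9 13
f 12 13 11
f 13 9 14
f 13 14 11
f 14 9 15
f 14 15 11
f 15 9 16
f 15 16 11
f 16 9 17
f 16 17 11
f 17 9 18
f 17 18 11
f 18 9 19
f 18 19 11
f 19 9 10
f 19 10 11
f 21 23 20
f 24 21 20
f 20 23 22
f 22 24 20
f 21 27 23
f 25 21 24
f 25 27 21
f 23 27 22
f 26 24 22
f 22 27 26
f 26 25 24
f 27 25 26



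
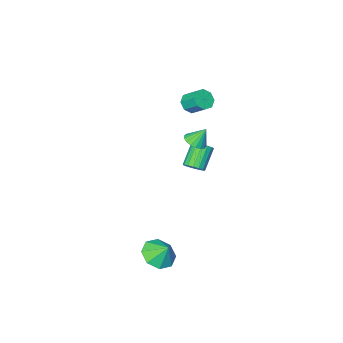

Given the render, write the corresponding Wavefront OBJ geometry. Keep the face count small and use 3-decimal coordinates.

v 4.059 1.976 -4.3
v 4.952 1.663 -3.894
v 3.901 2.644 -3.44
v 5.037 2.29 -4.365
v 4.55 2.733 -4.797
v 3.774 2.733 -4.939
v 3.165 2.289 -4.706
v 3.08 1.663 -4.236
v 3.568 1.22 -3.803
v 4.343 1.22 -3.662
v 1.285 1.399 3.106
v 1.68 1.951 3.074
v 0.855 1.761 4.074
v 1.429 2.04 2.93
v 1.15 2.001 2.82
v 0.897 1.843 2.767
v 0.721 1.597 2.781
v 0.657 1.312 2.859
v 0.717 1.044 2.986
v 0.89 0.846 3.137
v 1.141 0.758 3.281
v 1.42 0.797 3.391
v 1.673 0.954 3.444
v 1.849 1.2 3.43
v 1.913 1.486 3.352
v 1.853 1.754 3.225
v -2.534 -4.143 1.685
v -2.264 -4.515 2.238
v -2.456 -3.57 2.969
v -2.726 -3.197 2.415
v -1.878 -4.229 1.969
v -2.07 -3.283 2.699
v -1.877 -3.892 1.533
v -2.068 -2.946 2.263
v -2.26 -3.702 1.186
v -2.452 -2.756 1.916
v -2.804 -3.77 1.131
v -2.996 -2.825 1.862
v -3.19 -4.057 1.401
v -3.382 -3.111 2.131
v -3.192 -4.394 1.837
v -3.383 -3.448 2.567
v -2.808 -4.584 2.184
v -3 -3.638 2.914
v -0.489 -1.082 -1.129
v -0.029 -0.981 -0.696
v -0.99 -1.476 0.442
v -1.451 -1.578 0.009
v -0.179 -0.714 -0.707
v -1.141 -1.209 0.431
v -0.401 -0.532 -0.815
v -1.362 -1.027 0.323
v -0.642 -0.476 -0.995
v -1.604 -0.971 0.144
v -0.849 -0.559 -1.205
v -1.81 -1.054 -0.067
v -0.973 -0.761 -1.398
v -1.935 -1.256 -0.26
v -0.986 -1.038 -1.53
v -1.948 -1.533 -0.391
v -0.886 -1.324 -1.569
v -1.847 -1.819 -0.431
v -0.694 -1.556 -1.508
v -1.656 -2.051 -0.37
v -0.456 -1.678 -1.36
v -1.418 -2.173 -0.222
v -0.225 -1.665 -1.159
v -1.187 -2.16 -0.021
v -0.055 -1.518 -0.951
v -1.016 -2.013 0.187
v 0.016 -1.271 -0.784
v -0.946 -1.766 0.354
f 2 1 4
f 2 4 3
f 4 1 5
f 4 5 3
f 5 1 6
f 5 6 3
f 6 1 7
f 6 7 3
f 7 1 8
f 7 8 3
f 8 1 9
f 8 9 3
f 9 1 10
f 9 10 3
f 10 1 2
f 10 2 3
f 12 11 14
f 12 14 13
f 14 11 15
f 14 15 13
f 15 11 16
f 15 16 13
f 16 11 17
f 16 17 13
f 17 11 18
f 17 18 13
f 18 11 19
f 18 19 13
f 19 11 20
f 19 20 13
f 20 11 21
f 20 21 13
f 21 11 22
f 21 22 13
f 22 11 23
f 22 23 13
f 23 11 24
f 23 24 13
f 24 11 25
f 24 25 13
f 25 11 26
f 25 26 13
f 26 11 12
f 26 12 13
f 28 27 31
f 28 31 29
f 29 31 32
f 29 32 30
f 31 27 33
f 31 33 32
f 32 33 34
f 32 34 30
f 33 27 35
f 33 35 34
f 34 35 36
f 34 36 30
f 35 27 37
f 35 37 36
f 36 37 38
f 36 38 30
f 37 27 39
f 37 39 38
f 38 39 40
f 38 40 30
f 39 27 41
f 39 41 40
f 40 41 42
f 40 42 30
f 41 27 43
f 41 43 42
f 42 43 44
f 42 44 30
f 43 27 28
f 43 28 44
f 44 28 29
f 44 29 30
f 46 45 49
f 46 49 47
f 47 49 50
f 47 50 48
f 49 45 51
f 49 51 50
f 50 51 52
f 50 52 48
f 51 45 53
f 51 53 52
f 52 53 54
f 52 54 48
f 53 45 55
f 53 55 54
f 54 55 56
f 54 56 48
f 55 45 57
f 55 57 56
f 56 57 58
f 56 58 48
f 57 45 59
f 57 59 58
f 58 59 60
f 58 60 48
f 59 45 61
f 59 61 60
f 60 61 62
f 60 62 48
f 61 45 63
f 61 63 62
f 62 63 64
f 62 64 48
f 63 45 65
f 63 65 64
f 64 65 66
f 64 66 48
f 65 45 67
f 65 67 66
f 66 67 68
f 66 68 48
f 67 45 69
f 67 69 68
f 68 69 70
f 68 70 48
f 69 45 71
f 69 71 70
f 70 71 72
f 70 72 48
f 71 45 46
f 71 46 72
f 72 46 47
f 72 47 48



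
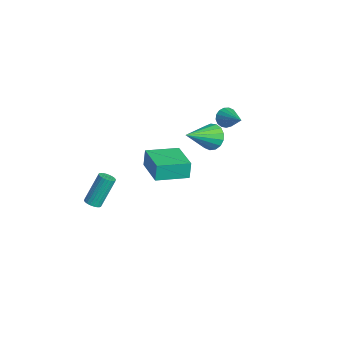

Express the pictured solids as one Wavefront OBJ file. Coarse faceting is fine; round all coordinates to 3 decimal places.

v -0.055 -4.18 -3.472
v 0.458 -4.122 -3.413
v 0.148 -3.103 -1.709
v -0.365 -3.16 -1.768
v 0.412 -3.957 -3.521
v 0.102 -2.937 -1.816
v 0.295 -3.825 -3.621
v -0.015 -2.806 -1.916
v 0.124 -3.747 -3.698
v -0.186 -2.728 -1.994
v -0.074 -3.735 -3.741
v -0.384 -2.716 -2.037
v -0.269 -3.791 -3.744
v -0.579 -2.772 -2.039
v -0.431 -3.906 -3.704
v -0.741 -2.887 -2
v -0.536 -4.062 -3.63
v -0.846 -3.043 -1.925
v -0.568 -4.237 -3.531
v -0.878 -3.218 -1.827
v -0.522 -4.403 -3.424
v -0.832 -3.383 -1.719
v -0.405 -4.534 -3.324
v -0.715 -3.515 -1.619
v -0.234 -4.612 -3.246
v -0.544 -3.593 -1.542
v -0.036 -4.624 -3.203
v -0.346 -3.605 -1.499
v 0.159 -4.568 -3.201
v -0.151 -3.549 -1.496
v 0.321 -4.453 -3.24
v 0.011 -3.434 -1.536
v 0.426 -4.297 -3.315
v 0.116 -3.278 -1.61
v 2.905 1.659 2.735
v 3.631 1.569 2.283
v 3.395 -0.079 3.865
v 3.741 1.807 2.6
v 3.66 2.011 2.949
v 3.405 2.134 3.248
v 3.036 2.148 3.429
v 2.637 2.05 3.452
v 2.299 1.862 3.31
v 2.1 1.628 3.036
v 2.086 1.401 2.693
v 2.259 1.232 2.36
v 2.58 1.162 2.112
v 2.975 1.205 2.007
v 3.355 1.352 2.069
v 2.851 -2.275 1.672
v 2.678 -2.108 2.684
v 3.04 -0.405 1.395
v 2.868 -0.238 2.406
v 4.832 -2.422 2.034
v 4.66 -2.255 3.045
v 5.022 -0.552 1.756
v 4.849 -0.385 2.768
v 0.069 3.822 1.446
v 0.415 3.67 0.881
v 1.551 4.038 2.294
v 0.377 3.993 0.865
v 0.269 4.276 0.982
v 0.115 4.456 1.205
v -0.05 4.49 1.484
v -0.187 4.371 1.754
v -0.265 4.126 1.954
v -0.267 3.812 2.037
v -0.192 3.499 1.985
v -0.056 3.261 1.81
v 0.108 3.151 1.551
v 0.263 3.194 1.269
v 0.374 3.382 1.027
f 2 1 5
f 2 5 3
f 3 5 6
f 3 6 4
f 5 1 7
f 5 7 6
f 6 7 8
f 6 8 4
f 7 1 9
f 7 9 8
f 8 9 10
f 8 10 4
f 9 1 11
f 9 11 10
f 10 11 12
f 10 12 4
f 11 1 13
f 11 13 12
f 12 13 14
f 12 14 4
f 13 1 15
f 13 15 14
f 14 15 16
f 14 16 4
f 15 1 17
f 15 17 16
f 16 17 18
f 16 18 4
f 17 1 19
f 17 19 18
f 18 19 20
f 18 20 4
f 19 1 21
f 19 21 20
f 20 21 22
f 20 22 4
f 21 1 23
f 21 23 22
f 22 23 24
f 22 24 4
f 23 1 25
f 23 25 24
f 24 25 26
f 24 26 4
f 25 1 27
f 25 27 26
f 26 27 28
f 26 28 4
f 27 1 29
f 27 29 28
f 28 29 30
f 28 30 4
f 29 1 31
f 29 31 30
f 30 31 32
f 30 32 4
f 31 1 33
f 31 33 32
f 32 33 34
f 32 34 4
f 33 1 2
f 33 2 34
f 34 2 3
f 34 3 4
f 36 35 38
f 36 38 37
f 38 35 39
f 38 39 37
f 39 35 40
f 39 40 37
f 40 35 41
f 40 41 37
f 41 35 42
f 41 42 37
f 42 35 43
f 42 43 37
f 43 35 44
f 43 44 37
f 44 35 45
f 44 45 37
f 45 35 46
f 45 46 37
f 46 35 47
f 46 47 37
f 47 35 48
f 47 48 37
f 48 35 49
f 48 49 37
f 49 35 36
f 49 36 37
f 51 53 50
f 54 51 50
f 50 53 52
f 52 54 50
f 51 57 53
f 55 51 54
f 55 57 51
f 53 57 52
f 56 54 52
f 52 57 56
f 56 55 54
f 57 55 56
f 59 58 61
f 59 61 60
f 61 58 62
f 61 62 60
f 62 58 63
f 62 63 60
f 63 58 64
f 63 64 60
f 64 58 65
f 64 65 60
f 65 58 66
f 65 66 60
f 66 58 67
f 66 67 60
f 67 58 68
f 67 68 60
f 68 58 69
f 68 69 60
f 69 58 70
f 69 70 60
f 70 58 71
f 70 71 60
f 71 58 72
f 71 72 60
f 72 58 59
f 72 59 60



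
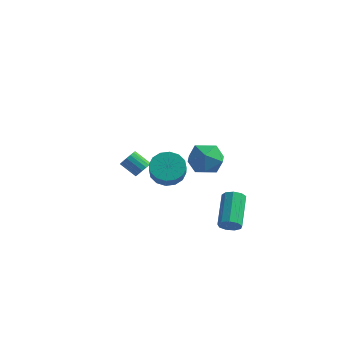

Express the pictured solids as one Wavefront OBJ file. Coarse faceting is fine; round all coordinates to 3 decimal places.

v 2.929 -1.761 2.39
v 3.508 -2.285 1.718
v 1.592 -1.995 1.422
v 2.171 -2.519 0.75
v 1.967 -2.921 1.677
v 2.793 -2.776 2.275
v 2.307 -1.504 0.865
v 3.133 -1.359 1.463
v 3.123 -2.126 0.775
v 2.913 -3.002 1.277
v 2.187 -1.278 1.863
v 1.977 -2.154 2.365
v 3.789 -1.968 -2.992
v 4.235 -2.064 -2.587
v 3.696 -0.408 -1.603
v 3.251 -0.312 -2.008
v 4.377 -1.83 -2.902
v 3.838 -0.174 -1.918
v 4.244 -1.661 -3.259
v 3.705 -0.005 -2.275
v 3.898 -1.635 -3.492
v 3.359 0.02 -2.508
v 3.502 -1.765 -3.49
v 2.963 -0.11 -2.506
v 3.24 -1.99 -3.256
v 2.701 -0.334 -2.272
v 3.235 -2.204 -2.898
v 2.696 -0.549 -1.914
v 3.49 -2.308 -2.584
v 2.951 -0.652 -1.6
v 3.885 -2.252 -2.461
v 3.346 -0.597 -1.477
v 0.414 -1.941 -0.042
v 1.039 -1.323 0.194
v 1.371 -1.981 1.038
v 0.746 -2.599 0.802
v 0.653 -1.206 0.437
v 0.985 -1.863 1.281
v 0.203 -1.285 0.552
v 0.535 -1.942 1.396
v -0.19 -1.54 0.508
v 0.142 -2.198 1.352
v -0.422 -1.903 0.316
v -0.09 -2.561 1.16
v -0.429 -2.276 0.029
v -0.097 -2.934 0.873
v -0.211 -2.559 -0.278
v 0.121 -3.217 0.566
v 0.175 -2.677 -0.521
v 0.507 -3.334 0.323
v 0.625 -2.598 -0.636
v 0.957 -3.255 0.208
v 1.018 -2.342 -0.592
v 1.35 -3 0.252
v 1.25 -1.979 -0.4
v 1.582 -2.637 0.444
v 1.257 -1.606 -0.113
v 1.589 -2.264 0.731
v -2.68 1.509 -2.838
v -2.39 1.248 -2.422
v -3.31 1.27 -1.767
v -3.6 1.531 -2.182
v -2.349 1.513 -2.374
v -3.269 1.535 -1.718
v -2.384 1.778 -2.431
v -3.304 1.8 -1.776
v -2.487 1.98 -2.582
v -3.407 2.002 -1.927
v -2.634 2.075 -2.792
v -3.554 2.097 -2.136
v -2.791 2.04 -3.012
v -3.711 2.062 -2.356
v -2.923 1.884 -3.192
v -3.843 1.906 -2.536
v -3 1.641 -3.291
v -3.92 1.663 -2.635
v -3.003 1.368 -3.286
v -3.923 1.39 -2.63
v -2.932 1.128 -3.179
v -3.852 1.15 -2.523
v -2.803 0.975 -2.993
v -3.723 0.997 -2.337
v -2.647 0.944 -2.772
v -3.567 0.966 -2.116
v -2.497 1.042 -2.566
v -3.417 1.064 -1.91
f 1 12 6
f 1 6 2
f 1 2 8
f 1 8 11
f 1 11 12
f 2 6 10
f 6 12 5
f 12 11 3
f 11 8 7
f 8 2 9
f 4 10 5
f 4 5 3
f 4 3 7
f 4 7 9
f 4 9 10
f 5 10 6
f 3 5 12
f 7 3 11
f 9 7 8
f 10 9 2
f 14 13 17
f 14 17 15
f 15 17 18
f 15 18 16
f 17 13 19
f 17 19 18
f 18 19 20
f 18 20 16
f 19 13 21
f 19 21 20
f 20 21 22
f 20 22 16
f 21 13 23
f 21 23 22
f 22 23 24
f 22 24 16
f 23 13 25
f 23 25 24
f 24 25 26
f 24 26 16
f 25 13 27
f 25 27 26
f 26 27 28
f 26 28 16
f 27 13 29
f 27 29 28
f 28 29 30
f 28 30 16
f 29 13 31
f 29 31 30
f 30 31 32
f 30 32 16
f 31 13 14
f 31 14 32
f 32 14 15
f 32 15 16
f 34 33 37
f 34 37 35
f 35 37 38
f 35 38 36
f 37 33 39
f 37 39 38
f 38 39 40
f 38 40 36
f 39 33 41
f 39 41 40
f 40 41 42
f 40 42 36
f 41 33 43
f 41 43 42
f 42 43 44
f 42 44 36
f 43 33 45
f 43 45 44
f 44 45 46
f 44 46 36
f 45 33 47
f 45 47 46
f 46 47 48
f 46 48 36
f 47 33 49
f 47 49 48
f 48 49 50
f 48 50 36
f 49 33 51
f 49 51 50
f 50 51 52
f 50 52 36
f 51 33 53
f 51 53 52
f 52 53 54
f 52 54 36
f 53 33 55
f 53 55 54
f 54 55 56
f 54 56 36
f 55 33 57
f 55 57 56
f 56 57 58
f 56 58 36
f 57 33 34
f 57 34 58
f 58 34 35
f 58 35 36
f 60 59 63
f 60 63 61
f 61 63 64
f 61 64 62
f 63 59 65
f 63 65 64
f 64 65 66
f 64 66 62
f 65 59 67
f 65 67 66
f 66 67 68
f 66 68 62
f 67 59 69
f 67 69 68
f 68 69 70
f 68 70 62
f 69 59 71
f 69 71 70
f 70 71 72
f 70 72 62
f 71 59 73
f 71 73 72
f 72 73 74
f 72 74 62
f 73 59 75
f 73 75 74
f 74 75 76
f 74 76 62
f 75 59 77
f 75 77 76
f 76 77 78
f 76 78 62
f 77 59 79
f 77 79 78
f 78 79 80
f 78 80 62
f 79 59 81
f 79 81 80
f 80 81 82
f 80 82 62
f 81 59 83
f 81 83 82
f 82 83 84
f 82 84 62
f 83 59 85
f 83 85 84
f 84 85 86
f 84 86 62
f 85 59 60
f 85 60 86
f 86 60 61
f 86 61 62



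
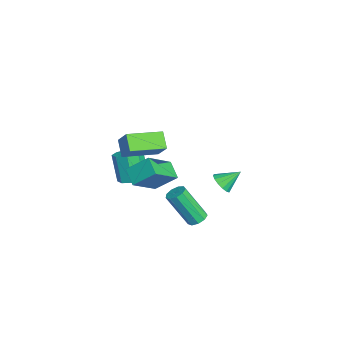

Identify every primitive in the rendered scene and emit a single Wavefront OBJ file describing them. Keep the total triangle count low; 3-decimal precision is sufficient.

v 3.678 -1.852 0.396
v 3.834 -0.845 1.235
v 2.71 -0.802 -0.683
v 2.866 0.205 0.156
v 4.494 -1.585 -0.076
v 4.65 -0.578 0.763
v 3.526 -0.535 -1.155
v 3.682 0.472 -0.316
v 2.031 2.606 -2.116
v 2.639 2.582 -1.994
v 1.929 3.494 -1.424
v 2.613 2.776 -2.248
v 2.431 2.925 -2.467
v 2.142 2.989 -2.591
v 1.823 2.95 -2.588
v 1.56 2.819 -2.458
v 1.424 2.63 -2.237
v 1.45 2.436 -1.983
v 1.632 2.287 -1.765
v 1.921 2.223 -1.641
v 2.24 2.262 -1.644
v 2.502 2.394 -1.773
v -1.21 -1.855 -2.474
v -1.998 -1.988 -1.824
v -1.757 -0.082 -2.774
v -2.545 -0.215 -2.125
v -0.515 -1.485 -1.555
v -1.303 -1.618 -0.906
v -1.062 0.288 -1.856
v -1.85 0.155 -1.206
v 3 1.429 -3.81
v 3.523 1.426 -3.725
v 3.244 0.429 -2.026
v 2.72 0.431 -2.11
v 3.375 1.722 -3.576
v 3.095 0.724 -1.877
v 3.051 1.88 -3.536
v 2.772 0.882 -1.837
v 2.703 1.827 -3.624
v 2.424 0.83 -1.925
v 2.494 1.588 -3.799
v 2.215 0.59 -2.1
v 2.522 1.274 -3.979
v 2.242 0.277 -2.28
v 2.773 1.033 -4.079
v 2.494 0.035 -2.38
v 3.13 0.977 -4.054
v 2.851 -0.021 -2.355
v 3.426 1.132 -3.914
v 3.147 0.134 -2.215
v -1.834 -1.302 -4.615
v -1.328 -0.8 -4.324
v -1.941 -1.036 -2.854
v -2.446 -1.538 -3.145
v -1.831 -0.542 -4.492
v -2.443 -0.778 -3.022
v -2.335 -0.729 -4.732
v -2.948 -0.965 -3.262
v -2.546 -1.252 -4.904
v -3.158 -1.488 -3.434
v -2.339 -1.804 -4.906
v -2.952 -2.04 -3.436
v -1.837 -2.062 -4.738
v -2.449 -2.298 -3.268
v -1.332 -1.875 -4.498
v -1.945 -2.111 -3.028
v -1.122 -1.352 -4.326
v -1.734 -1.588 -2.856
f 2 4 1
f 5 2 1
f 1 4 3
f 3 5 1
f 2 8 4
f 6 2 5
f 6 8 2
f 4 8 3
f 7 5 3
f 3 8 7
f 7 6 5
f 8 6 7
f 10 9 12
f 10 12 11
f 12 9 13
f 12 13 11
f 13 9 14
f 13 14 11
f 14 9 15
f 14 15 11
f 15 9 16
f 15 16 11
f 16 9 17
f 16 17 11
f 17 9 18
f 17 18 11
f 18 9 19
f 18 19 11
f 19 9 20
f 19 20 11
f 20 9 21
f 20 21 11
f 21 9 22
f 21 22 11
f 22 9 10
f 22 10 11
f 24 26 23
f 27 24 23
f 23 26 25
f 25 27 23
f 24 30 26
f 28 24 27
f 28 30 24
f 26 30 25
f 29 27 25
f 25 30 29
f 29 28 27
f 30 28 29
f 32 31 35
f 32 35 33
f 33 35 36
f 33 36 34
f 35 31 37
f 35 37 36
f 36 37 38
f 36 38 34
f 37 31 39
f 37 39 38
f 38 39 40
f 38 40 34
f 39 31 41
f 39 41 40
f 40 41 42
f 40 42 34
f 41 31 43
f 41 43 42
f 42 43 44
f 42 44 34
f 43 31 45
f 43 45 44
f 44 45 46
f 44 46 34
f 45 31 47
f 45 47 46
f 46 47 48
f 46 48 34
f 47 31 49
f 47 49 48
f 48 49 50
f 48 50 34
f 49 31 32
f 49 32 50
f 50 32 33
f 50 33 34
f 52 51 55
f 52 55 53
f 53 55 56
f 53 56 54
f 55 51 57
f 55 57 56
f 56 57 58
f 56 58 54
f 57 51 59
f 57 59 58
f 58 59 60
f 58 60 54
f 59 51 61
f 59 61 60
f 60 61 62
f 60 62 54
f 61 51 63
f 61 63 62
f 62 63 64
f 62 64 54
f 63 51 65
f 63 65 64
f 64 65 66
f 64 66 54
f 65 51 67
f 65 67 66
f 66 67 68
f 66 68 54
f 67 51 52
f 67 52 68
f 68 52 53
f 68 53 54



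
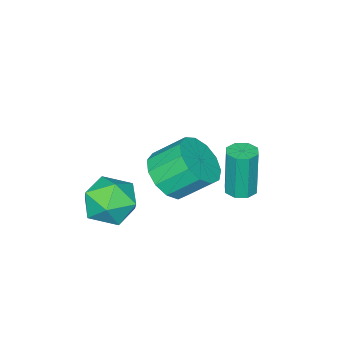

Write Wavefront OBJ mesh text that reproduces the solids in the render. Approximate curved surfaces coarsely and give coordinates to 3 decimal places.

v -2.136 -0.05 -0.043
v -1.586 0.133 -0.007
v -1.695 0.072 1.959
v -2.244 -0.11 1.923
v -1.877 0.468 -0.013
v -1.985 0.408 1.953
v -2.319 0.501 -0.036
v -2.427 0.44 1.93
v -2.654 0.211 -0.064
v -2.762 0.15 1.903
v -2.685 -0.232 -0.079
v -2.794 -0.293 1.887
v -2.395 -0.568 -0.073
v -2.503 -0.628 1.893
v -1.953 -0.6 -0.05
v -2.061 -0.661 1.916
v -1.618 -0.31 -0.023
v -1.726 -0.371 1.944
v 1.212 -0.416 2.701
v 1.979 0.215 2.579
v 1.395 1.106 3.518
v 0.628 0.476 3.639
v 1.59 0.362 2.198
v 1.007 1.253 3.137
v 1.082 0.262 1.977
v 0.498 1.153 2.915
v 0.615 -0.053 1.985
v 0.031 0.838 2.924
v 0.337 -0.483 2.221
v -0.247 0.408 3.159
v 0.337 -0.892 2.609
v -0.246 -0 3.547
v 0.615 -1.149 3.026
v 0.031 -0.258 3.965
v 1.082 -1.174 3.34
v 0.499 -0.282 4.279
v 1.591 -0.958 3.451
v 1.007 -0.066 4.39
v 1.979 -0.569 3.324
v 1.395 0.322 4.262
v 2.123 -0.132 2.999
v 1.54 0.759 3.937
v 0.93 -2.071 0.044
v 1.519 -2.333 -0.84
v 0.761 -3.787 0.44
v 1.35 -4.049 -0.444
v 1.829 -3.552 0.404
v 1.933 -2.491 0.159
v 0.347 -3.629 -0.559
v 0.451 -2.568 -0.804
v 1.158 -3.296 -1.213
v 2.074 -3.248 -0.617
v 0.206 -2.872 0.217
v 1.122 -2.824 0.813
f 2 1 5
f 2 5 3
f 3 5 6
f 3 6 4
f 5 1 7
f 5 7 6
f 6 7 8
f 6 8 4
f 7 1 9
f 7 9 8
f 8 9 10
f 8 10 4
f 9 1 11
f 9 11 10
f 10 11 12
f 10 12 4
f 11 1 13
f 11 13 12
f 12 13 14
f 12 14 4
f 13 1 15
f 13 15 14
f 14 15 16
f 14 16 4
f 15 1 17
f 15 17 16
f 16 17 18
f 16 18 4
f 17 1 2
f 17 2 18
f 18 2 3
f 18 3 4
f 20 19 23
f 20 23 21
f 21 23 24
f 21 24 22
f 23 19 25
f 23 25 24
f 24 25 26
f 24 26 22
f 25 19 27
f 25 27 26
f 26 27 28
f 26 28 22
f 27 19 29
f 27 29 28
f 28 29 30
f 28 30 22
f 29 19 31
f 29 31 30
f 30 31 32
f 30 32 22
f 31 19 33
f 31 33 32
f 32 33 34
f 32 34 22
f 33 19 35
f 33 35 34
f 34 35 36
f 34 36 22
f 35 19 37
f 35 37 36
f 36 37 38
f 36 38 22
f 37 19 39
f 37 39 38
f 38 39 40
f 38 40 22
f 39 19 41
f 39 41 40
f 40 41 42
f 40 42 22
f 41 19 20
f 41 20 42
f 42 20 21
f 42 21 22
f 43 54 48
f 43 48 44
f 43 44 50
f 43 50 53
f 43 53 54
f 44 48 52
f 48 54 47
f 54 53 45
f 53 50 49
f 50 44 51
f 46 52 47
f 46 47 45
f 46 45 49
f 46 49 51
f 46 51 52
f 47 52 48
f 45 47 54
f 49 45 53
f 51 49 50
f 52 51 44



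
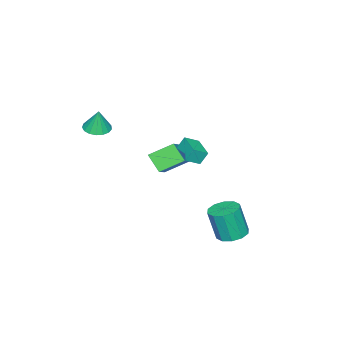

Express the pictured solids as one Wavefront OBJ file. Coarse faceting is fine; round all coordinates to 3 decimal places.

v -2.537 -2.312 -2.112
v -2.81 -3.188 -1.219
v -3.481 -1.284 -1.391
v -3.753 -2.16 -0.499
v -0.927 -1.64 -0.961
v -1.199 -2.516 -0.069
v -1.87 -0.612 -0.241
v -2.143 -1.488 0.652
v 1.497 -3.922 3.045
v 2.273 -3.881 2.976
v 1.603 -3.718 4.375
v 2.16 -3.528 2.931
v 1.896 -3.265 2.912
v 1.54 -3.153 2.924
v 1.174 -3.216 2.963
v 0.882 -3.442 3.021
v 0.731 -3.778 3.084
v 0.755 -4.146 3.139
v 0.95 -4.463 3.172
v 1.269 -4.656 3.176
v 1.641 -4.681 3.15
v 1.979 -4.532 3.1
v 2.207 -4.243 3.037
v -1.514 -0.008 0.883
v -1.809 0.298 1.642
v -0.599 1.114 0.788
v -0.895 1.419 1.547
v -0.865 -0.499 1.333
v -1.161 -0.194 2.092
v 0.049 0.622 1.238
v -0.246 0.928 1.997
v -0.979 2.911 -4.257
v -0.079 2.813 -4.349
v 0.059 2.33 -2.475
v -0.841 2.429 -2.383
v -0.182 3.347 -4.204
v -0.043 2.864 -2.33
v -0.589 3.714 -4.079
v -0.451 3.231 -2.205
v -1.145 3.775 -4.022
v -1.007 3.292 -2.148
v -1.638 3.506 -4.055
v -1.5 3.023 -2.181
v -1.879 3.01 -4.165
v -1.741 2.527 -2.291
v -1.777 2.476 -4.31
v -1.638 1.993 -2.436
v -1.369 2.109 -4.435
v -1.231 1.626 -2.561
v -0.813 2.048 -4.492
v -0.675 1.565 -2.618
v -0.32 2.317 -4.459
v -0.182 1.834 -2.585
f 2 4 1
f 5 2 1
f 1 4 3
f 3 5 1
f 2 8 4
f 6 2 5
f 6 8 2
f 4 8 3
f 7 5 3
f 3 8 7
f 7 6 5
f 8 6 7
f 10 9 12
f 10 12 11
f 12 9 13
f 12 13 11
f 13 9 14
f 13 14 11
f 14 9 15
f 14 15 11
f 15 9 16
f 15 16 11
f 16 9 17
f 16 17 11
f 17 9 18
f 17 18 11
f 18 9 19
f 18 19 11
f 19 9 20
f 19 20 11
f 20 9 21
f 20 21 11
f 21 9 22
f 21 22 11
f 22 9 23
f 22 23 11
f 23 9 10
f 23 10 11
f 25 27 24
f 28 25 24
f 24 27 26
f 26 28 24
f 25 31 27
f 29 25 28
f 29 31 25
f 27 31 26
f 30 28 26
f 26 31 30
f 30 29 28
f 31 29 30
f 33 32 36
f 33 36 34
f 34 36 37
f 34 37 35
f 36 32 38
f 36 38 37
f 37 38 39
f 37 39 35
f 38 32 40
f 38 40 39
f 39 40 41
f 39 41 35
f 40 32 42
f 40 42 41
f 41 42 43
f 41 43 35
f 42 32 44
f 42 44 43
f 43 44 45
f 43 45 35
f 44 32 46
f 44 46 45
f 45 46 47
f 45 47 35
f 46 32 48
f 46 48 47
f 47 48 49
f 47 49 35
f 48 32 50
f 48 50 49
f 49 50 51
f 49 51 35
f 50 32 52
f 50 52 51
f 51 52 53
f 51 53 35
f 52 32 33
f 52 33 53
f 53 33 34
f 53 34 35



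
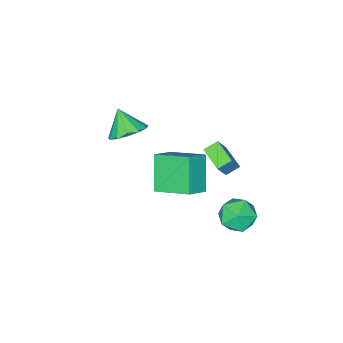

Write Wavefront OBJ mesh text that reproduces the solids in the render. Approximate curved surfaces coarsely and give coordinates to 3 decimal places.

v 0.278 2.574 2.366
v -0.389 2.856 2.751
v 0.594 3.823 1.997
v -0.073 4.105 2.382
v 1.033 2.735 3.558
v 0.366 3.017 3.943
v 1.349 3.984 3.189
v 0.682 4.266 3.574
v -0.586 4.561 -2.544
v 0.381 4.854 -2.099
v -0.641 3.126 -1.481
v 0.326 3.419 -1.036
v -0.577 4.023 -0.841
v -0.543 4.91 -1.498
v 0.283 3.07 -2.082
v 0.317 3.957 -2.739
v 0.918 3.932 -1.814
v 0.386 4.521 -1.046
v -0.646 3.459 -2.534
v -1.178 4.048 -1.766
v 2.232 0.566 2.38
v 1.67 2.426 3.175
v 1.075 0.513 1.687
v 0.513 2.373 2.482
v 3.147 1.527 0.778
v 2.585 3.387 1.573
v 1.99 1.474 0.085
v 1.428 3.334 0.88
v 1.227 -2.359 1.266
v 2.274 -2.577 1.246
v 1.053 -3.301 2.434
v 2.206 -2.106 1.616
v 1.826 -1.715 1.875
v 1.257 -1.529 1.941
v 0.678 -1.606 1.792
v 0.273 -1.923 1.477
v 0.171 -2.377 1.095
v 0.404 -2.826 0.767
v 0.898 -3.127 0.598
v 1.497 -3.184 0.641
v 2.01 -2.979 0.882
f 2 4 1
f 5 2 1
f 1 4 3
f 3 5 1
f 2 8 4
f 6 2 5
f 6 8 2
f 4 8 3
f 7 5 3
f 3 8 7
f 7 6 5
f 8 6 7
f 9 20 14
f 9 14 10
f 9 10 16
f 9 16 19
f 9 19 20
f 10 14 18
f 14 20 13
f 20 19 11
f 19 16 15
f 16 10 17
f 12 18 13
f 12 13 11
f 12 11 15
f 12 15 17
f 12 17 18
f 13 18 14
f 11 13 20
f 15 11 19
f 17 15 16
f 18 17 10
f 22 24 21
f 25 22 21
f 21 24 23
f 23 25 21
f 22 28 24
f 26 22 25
f 26 28 22
f 24 28 23
f 27 25 23
f 23 28 27
f 27 26 25
f 28 26 27
f 30 29 32
f 30 32 31
f 32 29 33
f 32 33 31
f 33 29 34
f 33 34 31
f 34 29 35
f 34 35 31
f 35 29 36
f 35 36 31
f 36 29 37
f 36 37 31
f 37 29 38
f 37 38 31
f 38 29 39
f 38 39 31
f 39 29 40
f 39 40 31
f 40 29 41
f 40 41 31
f 41 29 30
f 41 30 31



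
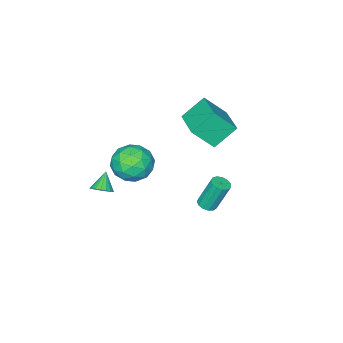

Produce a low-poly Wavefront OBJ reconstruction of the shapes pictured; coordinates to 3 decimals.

v 3.1 -0.956 -1.063
v 3.447 -0.659 -0.615
v 2.38 -1.364 -0.237
v 3.254 -0.462 -0.686
v 3.03 -0.363 -0.832
v 2.82 -0.382 -1.024
v 2.666 -0.514 -1.223
v 2.598 -0.733 -1.391
v 2.629 -0.997 -1.494
v 2.754 -1.253 -1.512
v 2.947 -1.45 -1.441
v 3.17 -1.549 -1.295
v 3.38 -1.53 -1.103
v 3.534 -1.398 -0.903
v 3.603 -1.178 -0.735
v 3.571 -0.915 -0.632
v 2.657 1.738 1.373
v 3.513 1.074 1.887
v 1.407 0.266 1.553
v 2.263 -0.398 2.067
v 1.808 0.548 2.647
v 2.581 1.457 2.536
v 2.339 -0.117 0.904
v 3.112 0.792 0.793
v 3.316 -0.073 1.597
v 2.988 0.338 2.674
v 1.932 1.002 0.766
v 1.604 1.413 1.843
v 3.195 1.535 1.614
v 1.725 -0.195 1.826
v 1.458 0.361 2.167
v 1.961 -0.03 2.469
v 2.647 1.76 1.996
v 3.15 1.37 2.298
v 2.148 1.061 2.744
v 1.77 -0.03 1.142
v 2.273 -0.42 1.444
v 2.959 1.37 0.971
v 3.462 0.979 1.273
v 2.772 0.279 0.696
v 3.582 0.471 1.746
v 2.847 -0.394 1.852
v 2.892 -0.229 1.168
v 3.346 0.306 1.103
v 3.389 0.712 2.379
v 2.654 -0.153 2.485
v 2.387 0.403 2.826
v 2.841 0.938 2.76
v 3.274 0.039 2.209
v 2.266 1.493 0.955
v 1.531 0.628 1.061
v 2.079 0.402 0.68
v 2.533 0.937 0.614
v 2.073 1.734 1.588
v 1.338 0.869 1.694
v 1.574 1.034 2.337
v 2.028 1.569 2.272
v 1.646 1.301 1.231
v -3.924 -0.37 -0.169
v -3.027 -1.18 1.124
v -5.106 0.141 0.971
v -4.209 -0.67 2.264
v -2.831 1.39 0.176
v -1.934 0.579 1.469
v -4.013 1.9 1.316
v -3.116 1.09 2.609
v -1.989 1.682 -3.863
v -1.63 2.123 -3.903
v -2.112 2.679 -2.097
v -2.471 2.238 -2.057
v -1.914 2.227 -4.011
v -2.396 2.783 -2.205
v -2.221 2.159 -4.072
v -2.703 2.715 -2.266
v -2.455 1.939 -4.066
v -2.937 2.495 -2.261
v -2.541 1.637 -3.997
v -3.023 2.193 -2.191
v -2.452 1.35 -3.884
v -2.934 1.906 -2.078
v -2.215 1.168 -3.765
v -2.698 1.724 -1.959
v -1.907 1.149 -3.677
v -2.389 1.706 -1.871
v -1.625 1.3 -3.648
v -2.107 1.856 -1.842
v -1.458 1.571 -3.687
v -1.94 2.128 -1.881
v -1.46 1.878 -3.782
v -1.942 2.434 -1.976
f 2 1 4
f 2 4 3
f 4 1 5
f 4 5 3
f 5 1 6
f 5 6 3
f 6 1 7
f 6 7 3
f 7 1 8
f 7 8 3
f 8 1 9
f 8 9 3
f 9 1 10
f 9 10 3
f 10 1 11
f 10 11 3
f 11 1 12
f 11 12 3
f 12 1 13
f 12 13 3
f 13 1 14
f 13 14 3
f 14 1 15
f 14 15 3
f 15 1 16
f 15 16 3
f 16 1 2
f 16 2 3
f 17 54 33
f 54 28 57
f 33 57 22
f 54 57 33
f 17 33 29
f 33 22 34
f 29 34 18
f 33 34 29
f 17 29 38
f 29 18 39
f 38 39 24
f 29 39 38
f 17 38 50
f 38 24 53
f 50 53 27
f 38 53 50
f 17 50 54
f 50 27 58
f 54 58 28
f 50 58 54
f 18 34 45
f 34 22 48
f 45 48 26
f 34 48 45
f 22 57 35
f 57 28 56
f 35 56 21
f 57 56 35
f 28 58 55
f 58 27 51
f 55 51 19
f 58 51 55
f 27 53 52
f 53 24 40
f 52 40 23
f 53 40 52
f 24 39 44
f 39 18 41
f 44 41 25
f 39 41 44
f 20 46 32
f 46 26 47
f 32 47 21
f 46 47 32
f 20 32 30
f 32 21 31
f 30 31 19
f 32 31 30
f 20 30 37
f 30 19 36
f 37 36 23
f 30 36 37
f 20 37 42
f 37 23 43
f 42 43 25
f 37 43 42
f 20 42 46
f 42 25 49
f 46 49 26
f 42 49 46
f 21 47 35
f 47 26 48
f 35 48 22
f 47 48 35
f 19 31 55
f 31 21 56
f 55 56 28
f 31 56 55
f 23 36 52
f 36 19 51
f 52 51 27
f 36 51 52
f 25 43 44
f 43 23 40
f 44 40 24
f 43 40 44
f 26 49 45
f 49 25 41
f 45 41 18
f 49 41 45
f 60 62 59
f 63 60 59
f 59 62 61
f 61 63 59
f 60 66 62
f 64 60 63
f 64 66 60
f 62 66 61
f 65 63 61
f 61 66 65
f 65 64 63
f 66 64 65
f 68 67 71
f 68 71 69
f 69 71 72
f 69 72 70
f 71 67 73
f 71 73 72
f 72 73 74
f 72 74 70
f 73 67 75
f 73 75 74
f 74 75 76
f 74 76 70
f 75 67 77
f 75 77 76
f 76 77 78
f 76 78 70
f 77 67 79
f 77 79 78
f 78 79 80
f 78 80 70
f 79 67 81
f 79 81 80
f 80 81 82
f 80 82 70
f 81 67 83
f 81 83 82
f 82 83 84
f 82 84 70
f 83 67 85
f 83 85 84
f 84 85 86
f 84 86 70
f 85 67 87
f 85 87 86
f 86 87 88
f 86 88 70
f 87 67 89
f 87 89 88
f 88 89 90
f 88 90 70
f 89 67 68
f 89 68 90
f 90 68 69
f 90 69 70



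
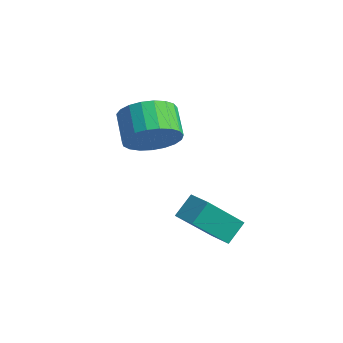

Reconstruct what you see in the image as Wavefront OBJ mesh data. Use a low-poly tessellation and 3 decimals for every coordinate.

v -2.99 -3.376 0.111
v -2.441 -3.502 1.021
v -3.441 -2.97 1.698
v -3.99 -2.844 0.789
v -2.313 -3.096 0.891
v -3.313 -2.564 1.568
v -2.302 -2.739 0.626
v -3.302 -2.206 1.304
v -2.41 -2.491 0.272
v -3.41 -1.959 0.95
v -2.619 -2.397 -0.11
v -3.618 -1.865 0.568
v -2.891 -2.472 -0.453
v -3.891 -1.94 0.225
v -3.181 -2.704 -0.699
v -4.181 -2.171 -0.021
v -3.438 -3.051 -0.805
v -4.438 -2.519 -0.127
v -3.617 -3.455 -0.752
v -4.617 -2.923 -0.075
v -3.688 -3.845 -0.55
v -4.688 -3.313 0.127
v -3.638 -4.154 -0.234
v -4.638 -3.622 0.443
v -3.476 -4.329 0.142
v -4.476 -3.796 0.819
v -3.23 -4.339 0.512
v -4.23 -3.806 1.19
v -2.943 -4.182 0.814
v -3.943 -3.65 1.491
v -2.664 -3.886 0.993
v -3.663 -3.354 1.671
v 0.096 -3.318 -3.11
v -0.179 -4.675 -1.598
v 0.01 -2.561 -2.446
v -0.264 -3.919 -0.934
v 1.004 -3.341 -2.966
v 0.73 -4.699 -1.454
v 0.919 -2.585 -2.302
v 0.644 -3.942 -0.79
f 2 1 5
f 2 5 3
f 3 5 6
f 3 6 4
f 5 1 7
f 5 7 6
f 6 7 8
f 6 8 4
f 7 1 9
f 7 9 8
f 8 9 10
f 8 10 4
f 9 1 11
f 9 11 10
f 10 11 12
f 10 12 4
f 11 1 13
f 11 13 12
f 12 13 14
f 12 14 4
f 13 1 15
f 13 15 14
f 14 15 16
f 14 16 4
f 15 1 17
f 15 17 16
f 16 17 18
f 16 18 4
f 17 1 19
f 17 19 18
f 18 19 20
f 18 20 4
f 19 1 21
f 19 21 20
f 20 21 22
f 20 22 4
f 21 1 23
f 21 23 22
f 22 23 24
f 22 24 4
f 23 1 25
f 23 25 24
f 24 25 26
f 24 26 4
f 25 1 27
f 25 27 26
f 26 27 28
f 26 28 4
f 27 1 29
f 27 29 28
f 28 29 30
f 28 30 4
f 29 1 31
f 29 31 30
f 30 31 32
f 30 32 4
f 31 1 2
f 31 2 32
f 32 2 3
f 32 3 4
f 34 36 33
f 37 34 33
f 33 36 35
f 35 37 33
f 34 40 36
f 38 34 37
f 38 40 34
f 36 40 35
f 39 37 35
f 35 40 39
f 39 38 37
f 40 38 39

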